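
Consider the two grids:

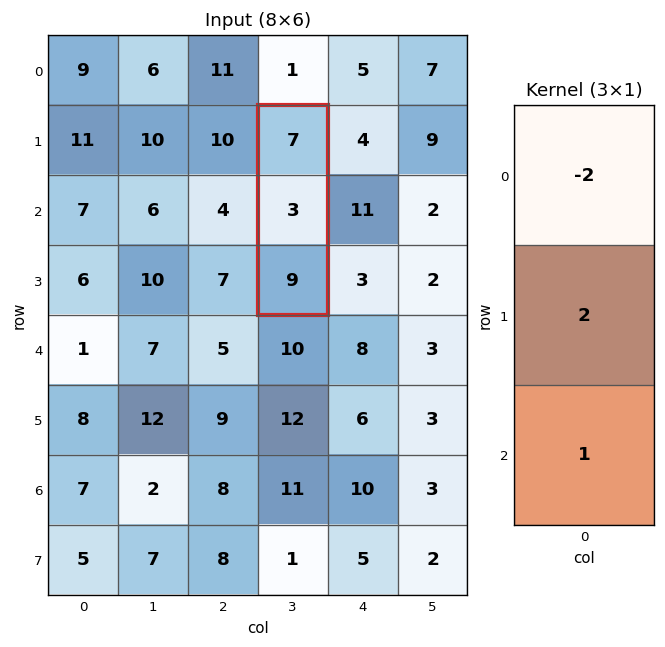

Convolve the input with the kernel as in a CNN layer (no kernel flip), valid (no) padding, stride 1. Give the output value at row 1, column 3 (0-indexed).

The receptive field on the input at this output position is [7 / 3 / 9]. Elementwise product with the kernel and sum: 7·-2 + 3·2 + 9·1.

1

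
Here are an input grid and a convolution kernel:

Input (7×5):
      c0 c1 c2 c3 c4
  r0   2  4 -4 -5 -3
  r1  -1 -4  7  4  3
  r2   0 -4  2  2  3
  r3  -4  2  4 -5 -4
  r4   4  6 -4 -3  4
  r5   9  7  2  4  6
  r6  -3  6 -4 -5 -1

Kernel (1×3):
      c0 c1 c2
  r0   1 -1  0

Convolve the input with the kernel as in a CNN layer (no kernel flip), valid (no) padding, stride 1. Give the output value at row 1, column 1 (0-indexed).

The receptive field on the input at this output position is [-4 7 4]. Elementwise product with the kernel and sum: -4·1 + 7·-1.

-11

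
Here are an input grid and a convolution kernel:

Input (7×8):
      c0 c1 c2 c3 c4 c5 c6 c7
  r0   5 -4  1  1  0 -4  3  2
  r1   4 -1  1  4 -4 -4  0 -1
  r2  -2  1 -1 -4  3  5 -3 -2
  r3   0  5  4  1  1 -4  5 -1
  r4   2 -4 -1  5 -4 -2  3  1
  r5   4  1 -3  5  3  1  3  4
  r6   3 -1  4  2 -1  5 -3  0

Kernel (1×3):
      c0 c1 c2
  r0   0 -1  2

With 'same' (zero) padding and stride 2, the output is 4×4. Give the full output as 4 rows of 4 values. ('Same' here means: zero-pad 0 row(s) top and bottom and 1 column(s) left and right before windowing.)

Output[0,0]: The receptive field on the zero-padded input at this output position is [0 5 -4]. Elementwise product with the kernel and sum: 5·-1 + -4·2.
Output[0,1]: The receptive field on the zero-padded input at this output position is [-4 1 1]. Elementwise product with the kernel and sum: 1·-1 + 1·2.

-13 1 -8 1
4 -7 7 -1
-10 11 0 -1
-5 0 11 3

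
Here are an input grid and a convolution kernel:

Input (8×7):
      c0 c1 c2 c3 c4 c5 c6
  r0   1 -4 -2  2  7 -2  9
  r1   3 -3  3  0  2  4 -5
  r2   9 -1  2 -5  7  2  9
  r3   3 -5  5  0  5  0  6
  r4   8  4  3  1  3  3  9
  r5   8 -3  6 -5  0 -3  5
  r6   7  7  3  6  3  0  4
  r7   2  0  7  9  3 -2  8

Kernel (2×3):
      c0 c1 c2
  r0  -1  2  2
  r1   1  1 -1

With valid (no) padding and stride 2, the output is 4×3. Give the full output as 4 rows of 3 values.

-16 21 18
-14 2 14
5 6 13
8 28 -2

Output[0,0]: The receptive field on the input at this output position is [1 -4 -2 / 3 -3 3]. Elementwise product with the kernel and sum: 1·-1 + -4·2 + -2·2 + 3·1 + -3·1 + 3·-1.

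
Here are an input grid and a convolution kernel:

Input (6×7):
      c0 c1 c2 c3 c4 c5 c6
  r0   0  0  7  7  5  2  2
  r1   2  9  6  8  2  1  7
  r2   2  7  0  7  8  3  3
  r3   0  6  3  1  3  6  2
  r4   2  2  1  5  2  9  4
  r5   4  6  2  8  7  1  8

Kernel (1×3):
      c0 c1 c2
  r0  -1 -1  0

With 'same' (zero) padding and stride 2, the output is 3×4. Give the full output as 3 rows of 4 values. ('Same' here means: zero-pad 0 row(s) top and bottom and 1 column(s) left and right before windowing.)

0 -7 -12 -4
-2 -7 -15 -6
-2 -3 -7 -13

Output[0,0]: The receptive field on the zero-padded input at this output position is [0 0 0]. Elementwise product with the kernel and sum: 0·-1 + 0·-1.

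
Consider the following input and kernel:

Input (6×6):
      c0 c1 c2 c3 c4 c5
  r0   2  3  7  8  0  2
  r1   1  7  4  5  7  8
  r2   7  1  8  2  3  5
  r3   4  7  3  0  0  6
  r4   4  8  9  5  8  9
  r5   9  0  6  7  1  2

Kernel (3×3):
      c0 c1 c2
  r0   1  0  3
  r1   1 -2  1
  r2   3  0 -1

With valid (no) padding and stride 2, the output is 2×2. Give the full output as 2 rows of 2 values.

Output[0,0]: The receptive field on the input at this output position is [2 3 7 / 1 7 4 / 7 1 8]. Elementwise product with the kernel and sum: 2·1 + 7·3 + 1·1 + 7·-2 + 4·1 + 7·3 + 8·-1.

27 29
27 39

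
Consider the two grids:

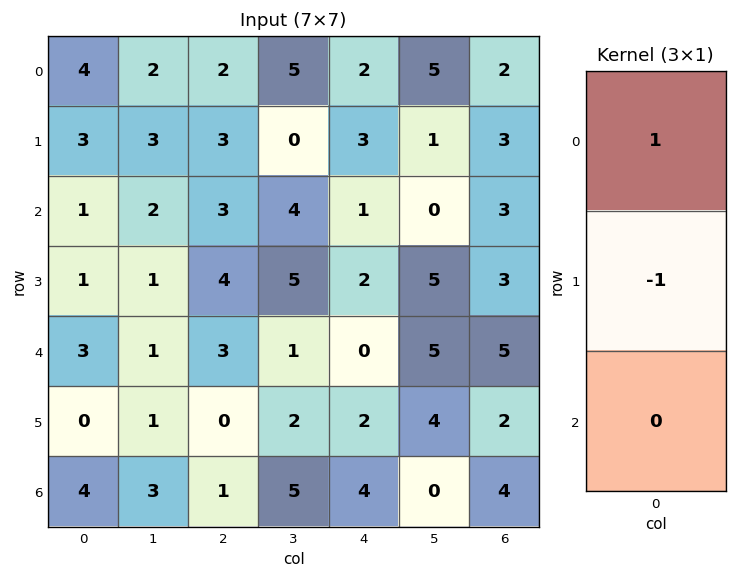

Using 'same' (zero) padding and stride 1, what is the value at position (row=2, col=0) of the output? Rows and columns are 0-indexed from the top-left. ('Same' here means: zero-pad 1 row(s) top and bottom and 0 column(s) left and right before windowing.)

2

The receptive field on the zero-padded input at this output position is [3 / 1 / 1]. Elementwise product with the kernel and sum: 3·1 + 1·-1.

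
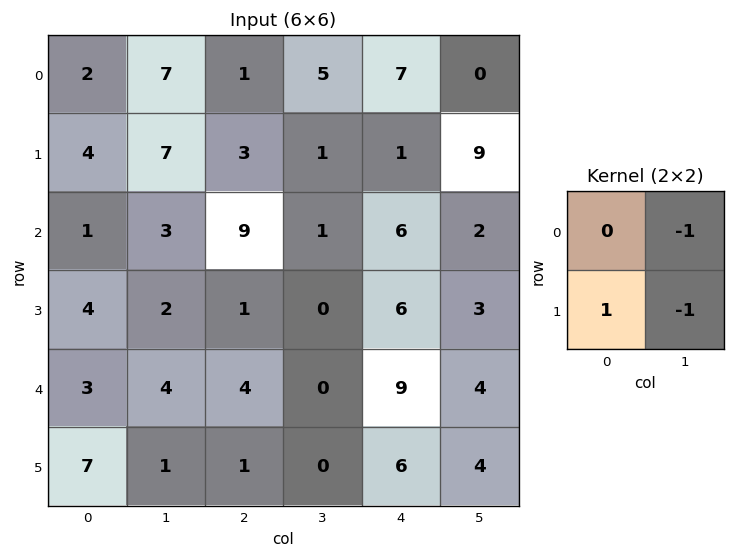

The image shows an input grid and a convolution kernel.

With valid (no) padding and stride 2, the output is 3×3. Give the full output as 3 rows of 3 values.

Output[0,0]: The receptive field on the input at this output position is [2 7 / 4 7]. Elementwise product with the kernel and sum: 7·-1 + 4·1 + 7·-1.

-10 -3 -8
-1 0 1
2 1 -2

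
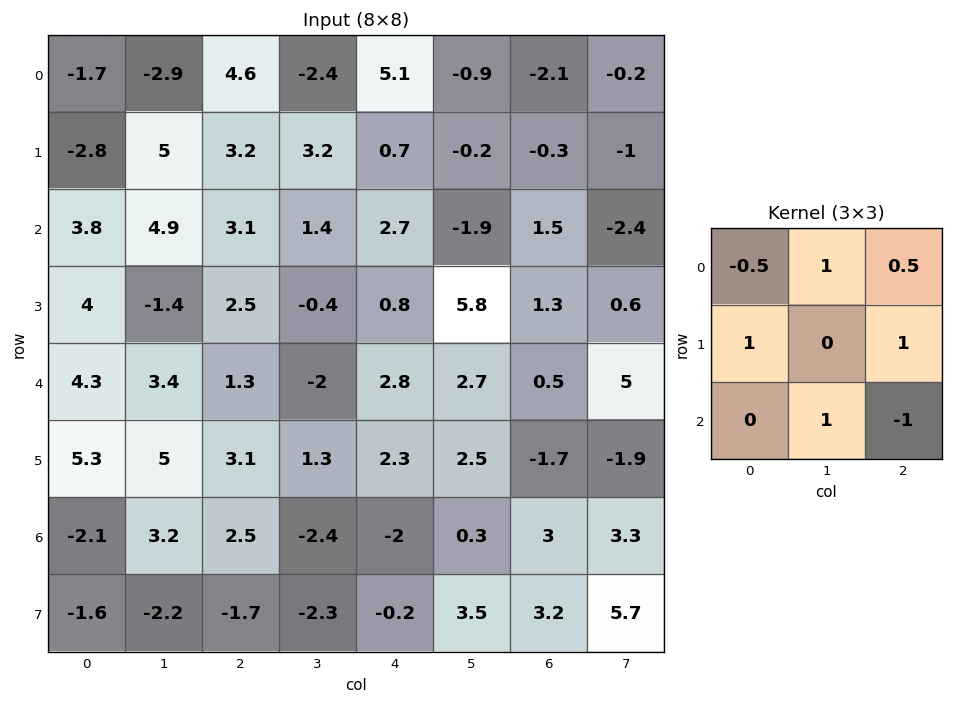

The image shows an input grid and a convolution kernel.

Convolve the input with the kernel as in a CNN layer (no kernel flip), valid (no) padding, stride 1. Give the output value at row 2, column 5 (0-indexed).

3.15

The receptive field on the input at this output position is [-1.9 1.5 -2.4 / 5.8 1.3 0.6 / 2.7 0.5 5]. Elementwise product with the kernel and sum: -1.9·-0.5 + 1.5·1 + -2.4·0.5 + 5.8·1 + 0.6·1 + 0.5·1 + 5·-1.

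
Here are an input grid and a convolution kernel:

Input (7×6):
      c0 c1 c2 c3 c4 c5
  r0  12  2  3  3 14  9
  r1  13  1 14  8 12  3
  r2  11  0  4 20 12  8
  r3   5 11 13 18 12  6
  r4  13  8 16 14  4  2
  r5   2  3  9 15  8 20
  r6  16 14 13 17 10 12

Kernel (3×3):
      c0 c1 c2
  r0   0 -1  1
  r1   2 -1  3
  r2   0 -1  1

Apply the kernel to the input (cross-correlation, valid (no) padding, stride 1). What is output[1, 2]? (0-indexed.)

22

The receptive field on the input at this output position is [14 8 12 / 4 20 12 / 13 18 12]. Elementwise product with the kernel and sum: 8·-1 + 12·1 + 4·2 + 20·-1 + 12·3 + 18·-1 + 12·1.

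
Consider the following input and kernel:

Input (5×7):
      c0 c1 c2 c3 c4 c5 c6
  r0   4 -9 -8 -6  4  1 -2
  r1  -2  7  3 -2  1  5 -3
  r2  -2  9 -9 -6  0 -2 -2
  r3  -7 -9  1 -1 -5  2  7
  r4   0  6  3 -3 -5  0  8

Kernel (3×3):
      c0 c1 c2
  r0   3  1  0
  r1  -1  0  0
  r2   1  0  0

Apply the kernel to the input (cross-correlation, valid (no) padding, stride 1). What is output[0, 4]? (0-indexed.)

12

The receptive field on the input at this output position is [4 1 -2 / 1 5 -3 / 0 -2 -2]. Elementwise product with the kernel and sum: 4·3 + 1·1 + 1·-1 + 0·1.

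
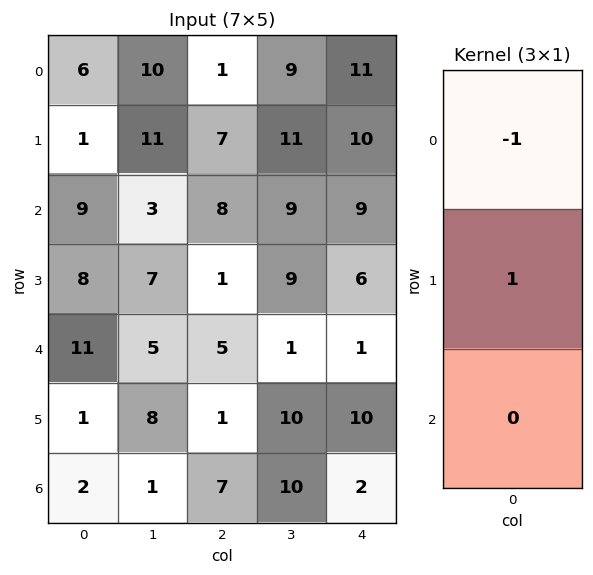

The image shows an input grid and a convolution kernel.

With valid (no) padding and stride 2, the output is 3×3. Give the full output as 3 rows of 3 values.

Output[0,0]: The receptive field on the input at this output position is [6 / 1 / 9]. Elementwise product with the kernel and sum: 6·-1 + 1·1.
Output[0,1]: The receptive field on the input at this output position is [1 / 7 / 8]. Elementwise product with the kernel and sum: 1·-1 + 7·1.

-5 6 -1
-1 -7 -3
-10 -4 9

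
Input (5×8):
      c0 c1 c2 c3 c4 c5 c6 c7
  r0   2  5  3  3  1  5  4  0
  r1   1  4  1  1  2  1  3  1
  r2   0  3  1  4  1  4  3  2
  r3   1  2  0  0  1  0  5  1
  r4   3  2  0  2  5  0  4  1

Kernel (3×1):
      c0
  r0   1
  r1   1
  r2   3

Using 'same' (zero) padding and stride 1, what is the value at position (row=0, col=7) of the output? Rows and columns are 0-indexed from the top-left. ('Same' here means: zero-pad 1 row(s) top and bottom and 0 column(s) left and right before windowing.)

The receptive field on the zero-padded input at this output position is [0 / 0 / 1]. Elementwise product with the kernel and sum: 0·1 + 0·1 + 1·3.

3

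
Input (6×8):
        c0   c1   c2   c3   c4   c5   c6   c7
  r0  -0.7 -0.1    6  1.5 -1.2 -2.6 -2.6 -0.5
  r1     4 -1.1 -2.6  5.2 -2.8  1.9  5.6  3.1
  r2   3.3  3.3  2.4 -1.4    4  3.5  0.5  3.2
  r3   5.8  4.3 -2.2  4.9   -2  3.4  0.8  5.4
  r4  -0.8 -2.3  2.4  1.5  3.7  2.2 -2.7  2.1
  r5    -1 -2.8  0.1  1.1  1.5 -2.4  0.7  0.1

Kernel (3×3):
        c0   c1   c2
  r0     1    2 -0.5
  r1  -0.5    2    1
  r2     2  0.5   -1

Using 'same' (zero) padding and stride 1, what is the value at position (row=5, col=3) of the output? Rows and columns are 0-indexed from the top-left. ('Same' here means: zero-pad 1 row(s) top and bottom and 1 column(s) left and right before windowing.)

7.2

The receptive field on the zero-padded input at this output position is [2.4 1.5 3.7 / 0.1 1.1 1.5 / 0 0 0]. Elementwise product with the kernel and sum: 2.4·1 + 1.5·2 + 3.7·-0.5 + 0.1·-0.5 + 1.1·2 + 1.5·1 + 0·2 + 0·0.5 + 0·-1.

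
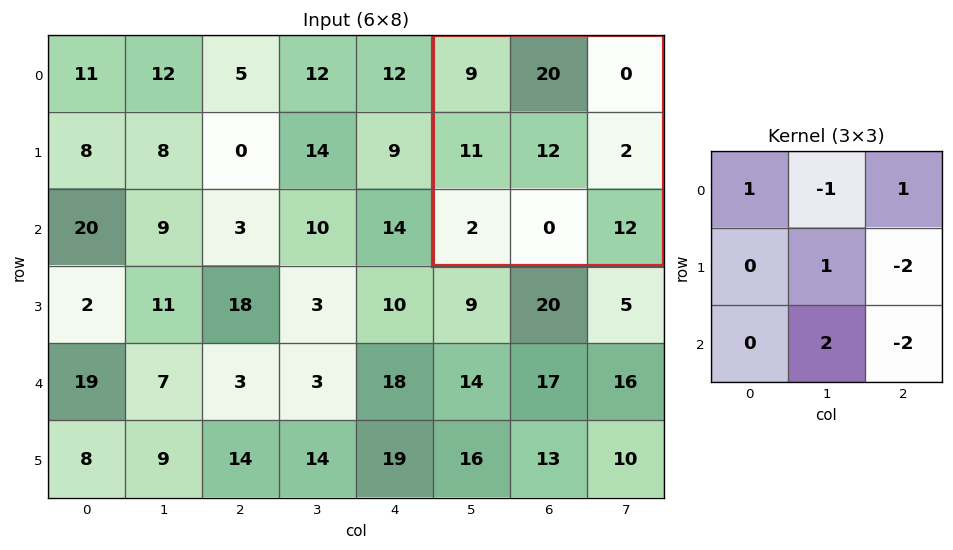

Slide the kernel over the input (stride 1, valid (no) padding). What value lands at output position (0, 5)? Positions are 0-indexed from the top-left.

The receptive field on the input at this output position is [9 20 0 / 11 12 2 / 2 0 12]. Elementwise product with the kernel and sum: 9·1 + 20·-1 + 0·1 + 12·1 + 2·-2 + 0·2 + 12·-2.

-27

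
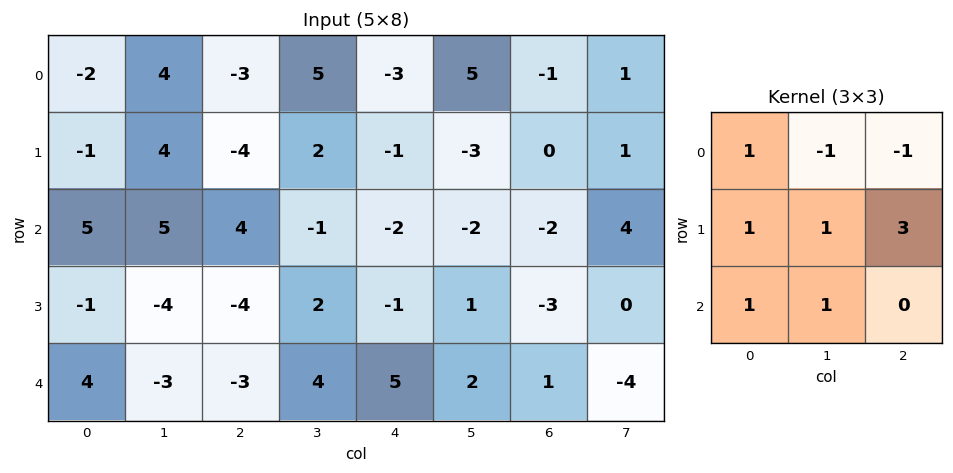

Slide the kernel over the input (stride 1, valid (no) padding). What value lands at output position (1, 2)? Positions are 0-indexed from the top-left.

The receptive field on the input at this output position is [-4 2 -1 / 4 -1 -2 / -4 2 -1]. Elementwise product with the kernel and sum: -4·1 + 2·-1 + -1·-1 + 4·1 + -1·1 + -2·3 + -4·1 + 2·1.

-10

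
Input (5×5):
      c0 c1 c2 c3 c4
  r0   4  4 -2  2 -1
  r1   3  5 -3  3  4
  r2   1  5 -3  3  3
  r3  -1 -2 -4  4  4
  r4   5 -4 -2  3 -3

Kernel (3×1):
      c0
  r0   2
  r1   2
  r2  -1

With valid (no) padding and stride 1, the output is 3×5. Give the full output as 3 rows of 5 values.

Output[0,0]: The receptive field on the input at this output position is [4 / 3 / 1]. Elementwise product with the kernel and sum: 4·2 + 3·2 + 1·-1.
Output[0,1]: The receptive field on the input at this output position is [4 / 5 / 5]. Elementwise product with the kernel and sum: 4·2 + 5·2 + 5·-1.

13 13 -7 7 3
9 22 -8 8 10
-5 10 -12 11 17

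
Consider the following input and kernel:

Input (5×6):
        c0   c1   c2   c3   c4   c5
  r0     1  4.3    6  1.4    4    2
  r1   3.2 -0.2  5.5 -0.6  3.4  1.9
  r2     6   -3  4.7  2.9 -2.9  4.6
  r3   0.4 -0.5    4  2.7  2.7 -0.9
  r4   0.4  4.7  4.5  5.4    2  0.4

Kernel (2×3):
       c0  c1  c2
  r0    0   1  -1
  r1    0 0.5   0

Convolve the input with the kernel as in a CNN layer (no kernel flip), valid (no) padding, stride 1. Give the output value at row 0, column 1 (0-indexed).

7.35

The receptive field on the input at this output position is [4.3 6 1.4 / -0.2 5.5 -0.6]. Elementwise product with the kernel and sum: 6·1 + 1.4·-1 + 5.5·0.5.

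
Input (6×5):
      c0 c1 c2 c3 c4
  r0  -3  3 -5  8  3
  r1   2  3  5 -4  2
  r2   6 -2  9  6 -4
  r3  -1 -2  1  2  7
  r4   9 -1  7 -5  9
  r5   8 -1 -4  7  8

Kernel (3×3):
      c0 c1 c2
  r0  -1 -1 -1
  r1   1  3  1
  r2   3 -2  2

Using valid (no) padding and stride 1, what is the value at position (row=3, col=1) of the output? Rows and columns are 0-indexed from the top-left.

33

The receptive field on the input at this output position is [-2 1 2 / -1 7 -5 / -1 -4 7]. Elementwise product with the kernel and sum: -2·-1 + 1·-1 + 2·-1 + -1·1 + 7·3 + -5·1 + -1·3 + -4·-2 + 7·2.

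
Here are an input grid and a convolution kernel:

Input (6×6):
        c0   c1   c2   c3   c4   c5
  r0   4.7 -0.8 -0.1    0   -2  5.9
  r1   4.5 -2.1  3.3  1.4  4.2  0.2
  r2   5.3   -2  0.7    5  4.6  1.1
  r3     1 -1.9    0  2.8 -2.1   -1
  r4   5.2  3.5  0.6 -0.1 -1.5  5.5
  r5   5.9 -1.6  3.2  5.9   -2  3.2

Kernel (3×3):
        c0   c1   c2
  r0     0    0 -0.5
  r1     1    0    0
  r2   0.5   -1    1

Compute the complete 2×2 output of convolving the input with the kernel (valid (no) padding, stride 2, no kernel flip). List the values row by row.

9.9 4.25
0.35 -3.4

Output[0,0]: The receptive field on the input at this output position is [4.7 -0.8 -0.1 / 4.5 -2.1 3.3 / 5.3 -2 0.7]. Elementwise product with the kernel and sum: -0.1·-0.5 + 4.5·1 + 5.3·0.5 + -2·-1 + 0.7·1.
Output[0,1]: The receptive field on the input at this output position is [-0.1 0 -2 / 3.3 1.4 4.2 / 0.7 5 4.6]. Elementwise product with the kernel and sum: -2·-0.5 + 3.3·1 + 0.7·0.5 + 5·-1 + 4.6·1.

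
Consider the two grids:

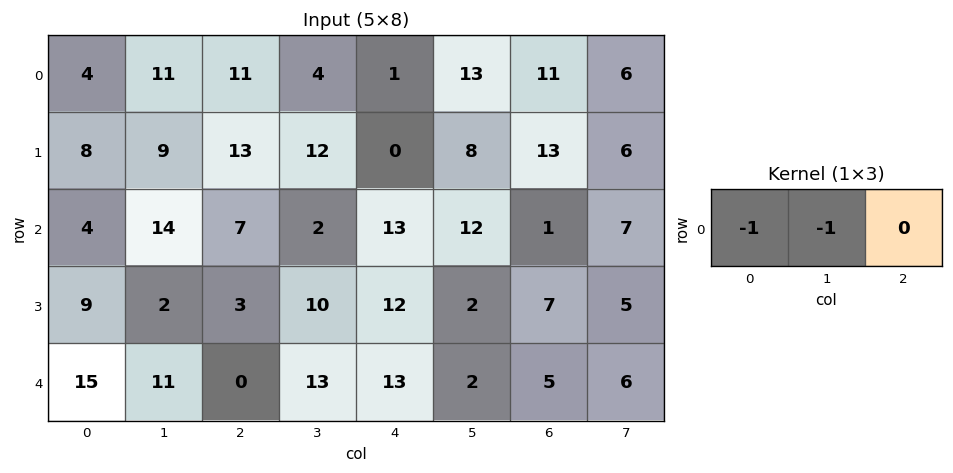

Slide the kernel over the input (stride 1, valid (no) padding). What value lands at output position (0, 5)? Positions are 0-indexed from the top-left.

The receptive field on the input at this output position is [13 11 6]. Elementwise product with the kernel and sum: 13·-1 + 11·-1.

-24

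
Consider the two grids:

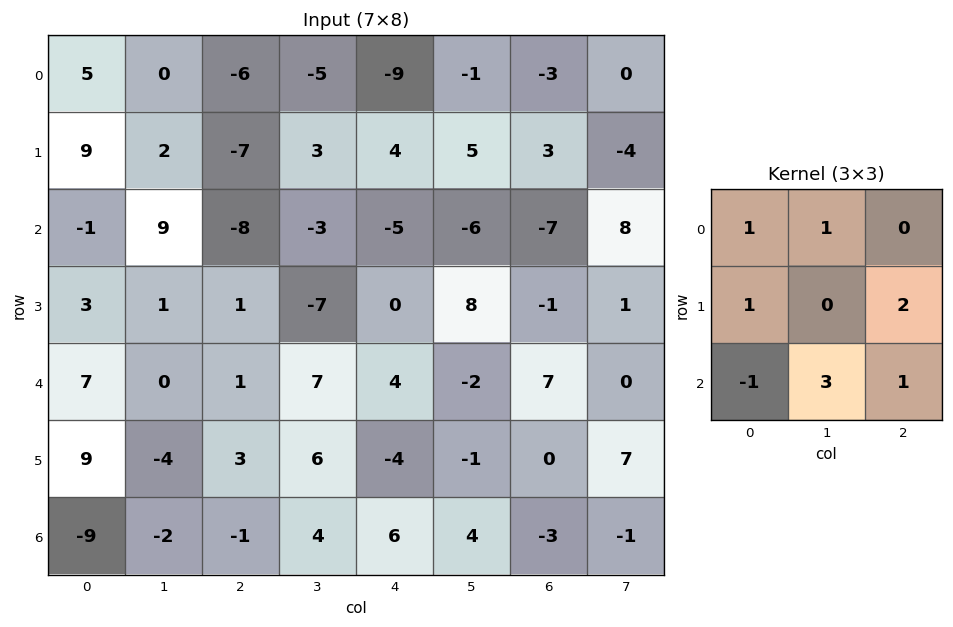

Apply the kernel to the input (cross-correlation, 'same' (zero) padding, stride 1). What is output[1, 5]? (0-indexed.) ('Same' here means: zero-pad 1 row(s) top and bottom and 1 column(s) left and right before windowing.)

-20

The receptive field on the zero-padded input at this output position is [-9 -1 -3 / 4 5 3 / -5 -6 -7]. Elementwise product with the kernel and sum: -9·1 + -1·1 + 4·1 + 3·2 + -5·-1 + -6·3 + -7·1.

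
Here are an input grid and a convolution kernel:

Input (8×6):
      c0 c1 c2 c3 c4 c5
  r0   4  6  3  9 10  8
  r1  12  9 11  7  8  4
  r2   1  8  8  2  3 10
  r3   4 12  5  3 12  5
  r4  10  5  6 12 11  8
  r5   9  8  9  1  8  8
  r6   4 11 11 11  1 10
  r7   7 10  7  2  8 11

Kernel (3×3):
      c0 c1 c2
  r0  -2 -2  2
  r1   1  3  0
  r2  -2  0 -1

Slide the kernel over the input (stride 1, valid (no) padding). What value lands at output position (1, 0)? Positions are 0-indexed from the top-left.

-8

The receptive field on the input at this output position is [12 9 11 / 1 8 8 / 4 12 5]. Elementwise product with the kernel and sum: 12·-2 + 9·-2 + 11·2 + 1·1 + 8·3 + 4·-2 + 5·-1.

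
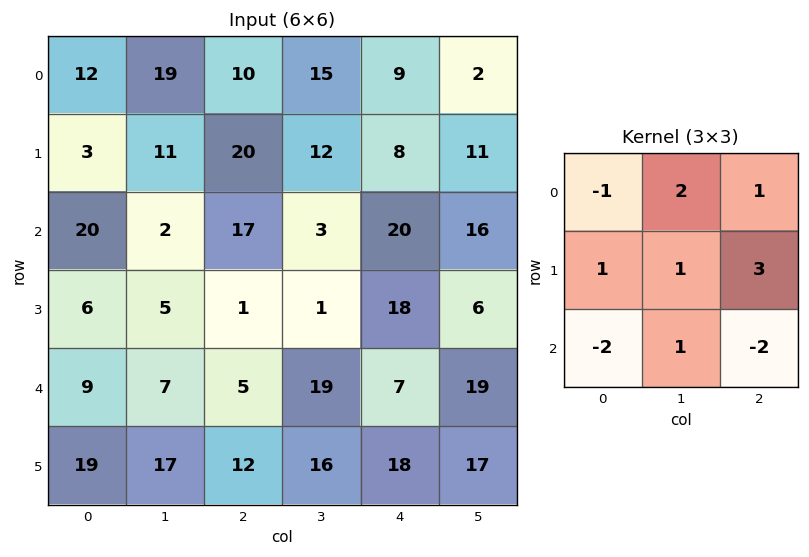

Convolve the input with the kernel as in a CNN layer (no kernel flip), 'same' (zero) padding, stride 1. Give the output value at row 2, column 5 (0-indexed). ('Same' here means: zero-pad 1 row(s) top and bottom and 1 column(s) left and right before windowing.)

20

The receptive field on the zero-padded input at this output position is [8 11 0 / 20 16 0 / 18 6 0]. Elementwise product with the kernel and sum: 8·-1 + 11·2 + 0·1 + 20·1 + 16·1 + 0·3 + 18·-2 + 6·1 + 0·-2.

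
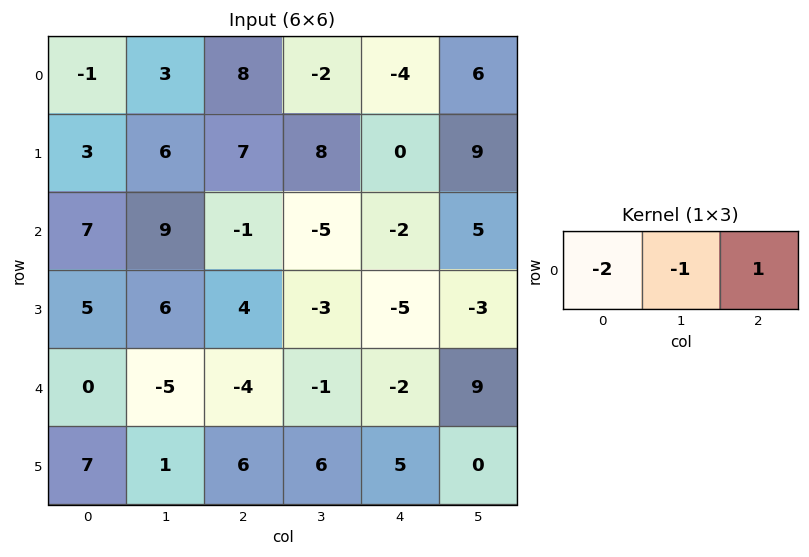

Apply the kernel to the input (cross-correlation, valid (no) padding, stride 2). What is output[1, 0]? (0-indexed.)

The receptive field on the input at this output position is [7 9 -1]. Elementwise product with the kernel and sum: 7·-2 + 9·-1 + -1·1.

-24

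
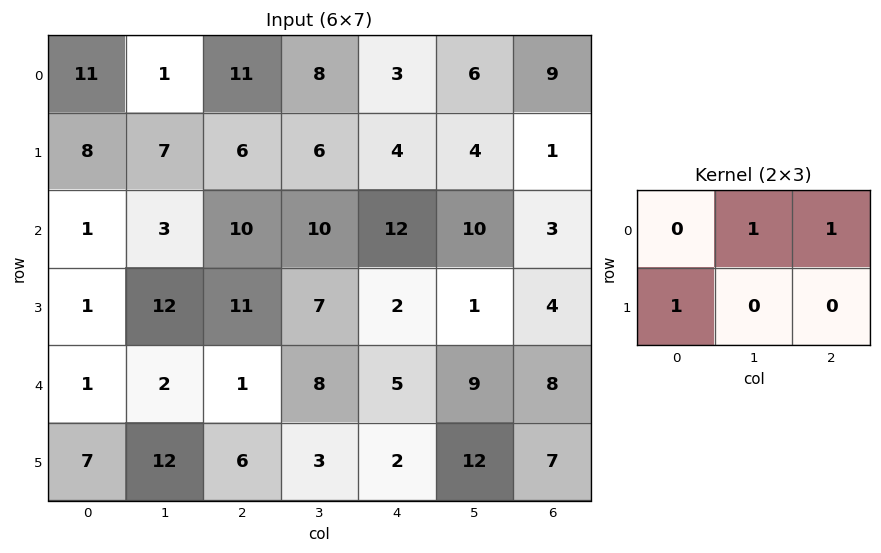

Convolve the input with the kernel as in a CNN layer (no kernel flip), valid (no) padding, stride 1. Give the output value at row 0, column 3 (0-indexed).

The receptive field on the input at this output position is [8 3 6 / 6 4 4]. Elementwise product with the kernel and sum: 3·1 + 6·1 + 6·1.

15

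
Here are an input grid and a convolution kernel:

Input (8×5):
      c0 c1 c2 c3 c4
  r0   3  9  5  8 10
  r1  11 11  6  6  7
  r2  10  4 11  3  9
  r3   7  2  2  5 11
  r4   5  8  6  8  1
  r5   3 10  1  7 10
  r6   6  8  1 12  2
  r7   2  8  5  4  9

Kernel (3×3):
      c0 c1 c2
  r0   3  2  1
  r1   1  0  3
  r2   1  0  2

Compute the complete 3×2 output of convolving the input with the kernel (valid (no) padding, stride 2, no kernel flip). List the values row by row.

Output[0,0]: The receptive field on the input at this output position is [3 9 5 / 11 11 6 / 10 4 11]. Elementwise product with the kernel and sum: 3·3 + 9·2 + 5·1 + 11·1 + 6·3 + 10·1 + 11·2.

93 97
79 91
51 71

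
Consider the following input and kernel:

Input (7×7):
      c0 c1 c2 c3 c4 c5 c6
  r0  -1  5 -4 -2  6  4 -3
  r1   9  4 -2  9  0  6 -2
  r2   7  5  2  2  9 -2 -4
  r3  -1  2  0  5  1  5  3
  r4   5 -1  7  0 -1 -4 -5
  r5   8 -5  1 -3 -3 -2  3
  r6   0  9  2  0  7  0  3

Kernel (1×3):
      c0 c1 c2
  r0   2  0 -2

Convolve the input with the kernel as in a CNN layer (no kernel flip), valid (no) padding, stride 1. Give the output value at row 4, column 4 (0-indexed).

The receptive field on the input at this output position is [-1 -4 -5]. Elementwise product with the kernel and sum: -1·2 + -5·-2.

8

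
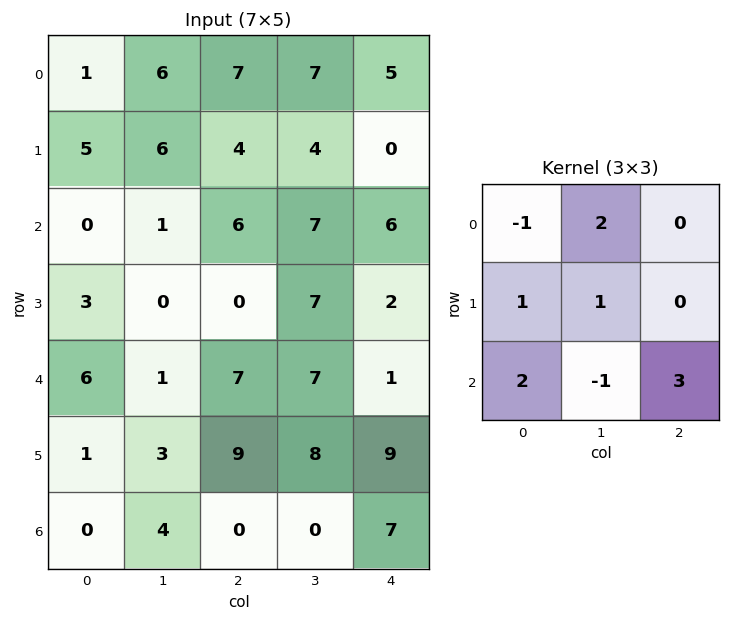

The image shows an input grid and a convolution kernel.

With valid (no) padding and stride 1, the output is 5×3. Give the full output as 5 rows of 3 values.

Output[0,0]: The receptive field on the input at this output position is [1 6 7 / 5 6 4 / 0 1 6]. Elementwise product with the kernel and sum: 1·-1 + 6·2 + 5·1 + 6·1 + 0·2 + 1·-1 + 6·3.

39 35 38
14 30 16
37 27 25
30 29 65
-4 33 45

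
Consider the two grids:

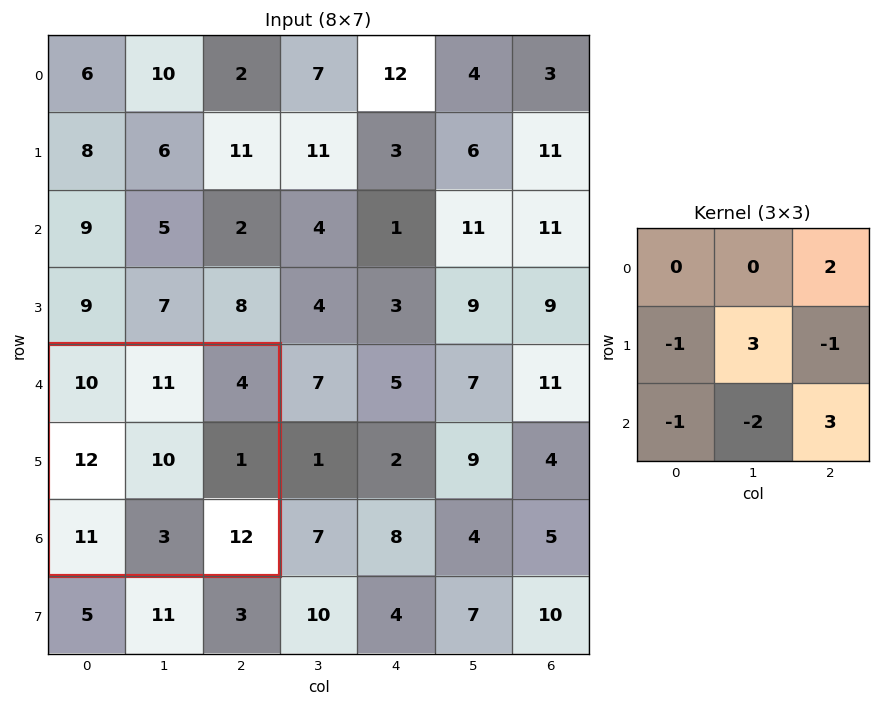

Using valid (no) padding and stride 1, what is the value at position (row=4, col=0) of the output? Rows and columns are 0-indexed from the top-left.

44

The receptive field on the input at this output position is [10 11 4 / 12 10 1 / 11 3 12]. Elementwise product with the kernel and sum: 4·2 + 12·-1 + 10·3 + 1·-1 + 11·-1 + 3·-2 + 12·3.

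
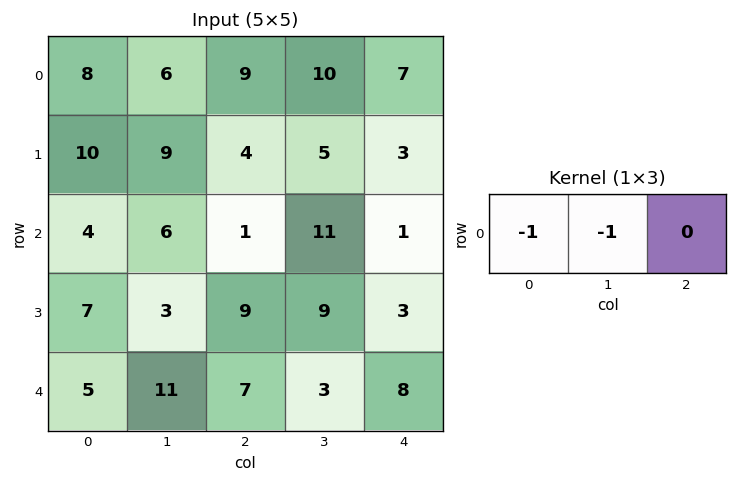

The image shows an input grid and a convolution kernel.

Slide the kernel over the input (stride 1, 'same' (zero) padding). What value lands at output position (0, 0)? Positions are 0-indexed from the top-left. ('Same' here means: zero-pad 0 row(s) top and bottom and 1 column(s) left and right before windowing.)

The receptive field on the zero-padded input at this output position is [0 8 6]. Elementwise product with the kernel and sum: 0·-1 + 8·-1.

-8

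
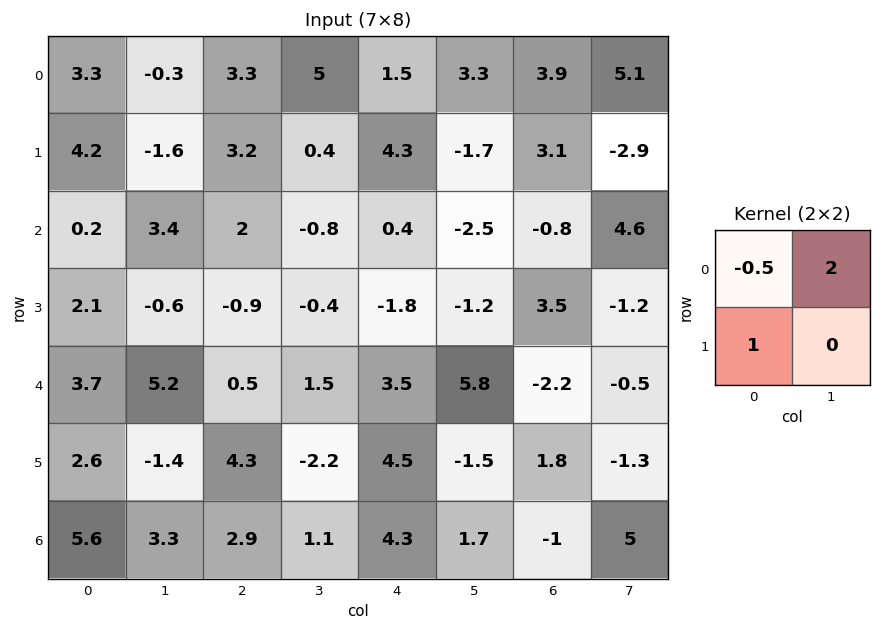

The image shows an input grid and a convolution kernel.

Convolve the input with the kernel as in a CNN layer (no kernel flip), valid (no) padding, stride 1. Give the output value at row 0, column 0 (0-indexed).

1.95

The receptive field on the input at this output position is [3.3 -0.3 / 4.2 -1.6]. Elementwise product with the kernel and sum: 3.3·-0.5 + -0.3·2 + 4.2·1.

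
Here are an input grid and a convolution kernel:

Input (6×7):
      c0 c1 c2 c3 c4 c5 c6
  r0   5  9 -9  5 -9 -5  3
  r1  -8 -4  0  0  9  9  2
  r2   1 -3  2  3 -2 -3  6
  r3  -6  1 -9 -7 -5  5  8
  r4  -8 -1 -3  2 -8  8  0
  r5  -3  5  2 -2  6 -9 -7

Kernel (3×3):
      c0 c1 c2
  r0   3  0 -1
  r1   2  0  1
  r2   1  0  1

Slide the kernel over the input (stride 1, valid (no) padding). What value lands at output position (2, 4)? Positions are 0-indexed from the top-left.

The receptive field on the input at this output position is [-2 -3 6 / -5 5 8 / -8 8 0]. Elementwise product with the kernel and sum: -2·3 + 6·-1 + -5·2 + 8·1 + -8·1 + 0·1.

-22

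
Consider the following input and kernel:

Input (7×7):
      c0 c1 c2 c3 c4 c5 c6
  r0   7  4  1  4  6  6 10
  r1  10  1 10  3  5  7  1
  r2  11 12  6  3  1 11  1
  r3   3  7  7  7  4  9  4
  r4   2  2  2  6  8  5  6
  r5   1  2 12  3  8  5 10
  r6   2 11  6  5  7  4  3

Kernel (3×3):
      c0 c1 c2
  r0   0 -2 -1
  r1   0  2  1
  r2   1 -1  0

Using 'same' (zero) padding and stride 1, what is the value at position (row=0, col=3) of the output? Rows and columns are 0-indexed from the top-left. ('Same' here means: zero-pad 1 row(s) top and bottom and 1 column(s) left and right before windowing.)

The receptive field on the zero-padded input at this output position is [0 0 0 / 1 4 6 / 10 3 5]. Elementwise product with the kernel and sum: 0·-2 + 0·-1 + 4·2 + 6·1 + 10·1 + 3·-1.

21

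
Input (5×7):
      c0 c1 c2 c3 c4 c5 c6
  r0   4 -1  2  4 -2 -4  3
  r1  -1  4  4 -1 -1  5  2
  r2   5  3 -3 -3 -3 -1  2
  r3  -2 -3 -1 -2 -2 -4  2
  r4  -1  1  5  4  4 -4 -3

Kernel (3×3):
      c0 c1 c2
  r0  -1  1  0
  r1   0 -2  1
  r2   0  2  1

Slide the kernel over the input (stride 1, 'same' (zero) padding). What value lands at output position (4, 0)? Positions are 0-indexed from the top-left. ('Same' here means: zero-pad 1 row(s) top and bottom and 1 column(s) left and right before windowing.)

1

The receptive field on the zero-padded input at this output position is [0 -2 -3 / 0 -1 1 / 0 0 0]. Elementwise product with the kernel and sum: 0·-1 + -2·1 + -1·-2 + 1·1 + 0·2 + 0·1.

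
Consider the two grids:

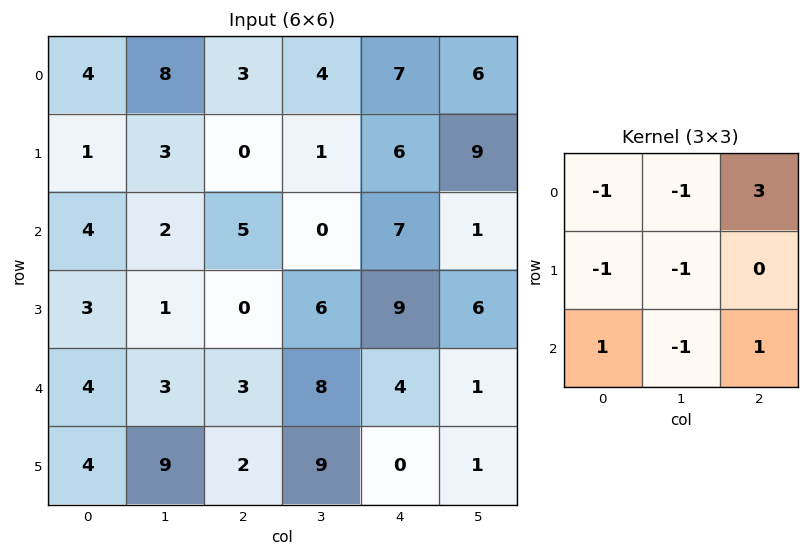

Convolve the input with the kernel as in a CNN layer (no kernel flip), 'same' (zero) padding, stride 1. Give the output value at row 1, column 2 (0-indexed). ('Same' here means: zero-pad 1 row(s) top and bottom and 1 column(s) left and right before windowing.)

-5

The receptive field on the zero-padded input at this output position is [8 3 4 / 3 0 1 / 2 5 0]. Elementwise product with the kernel and sum: 8·-1 + 3·-1 + 4·3 + 3·-1 + 0·-1 + 2·1 + 5·-1 + 0·1.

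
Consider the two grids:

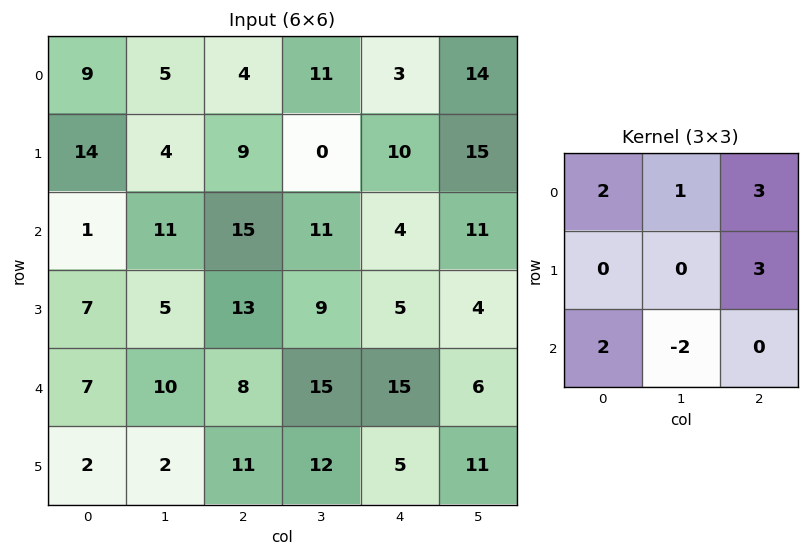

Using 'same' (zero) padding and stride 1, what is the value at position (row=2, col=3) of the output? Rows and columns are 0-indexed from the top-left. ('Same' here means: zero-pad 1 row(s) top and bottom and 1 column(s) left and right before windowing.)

The receptive field on the zero-padded input at this output position is [9 0 10 / 15 11 4 / 13 9 5]. Elementwise product with the kernel and sum: 9·2 + 0·1 + 10·3 + 4·3 + 13·2 + 9·-2.

68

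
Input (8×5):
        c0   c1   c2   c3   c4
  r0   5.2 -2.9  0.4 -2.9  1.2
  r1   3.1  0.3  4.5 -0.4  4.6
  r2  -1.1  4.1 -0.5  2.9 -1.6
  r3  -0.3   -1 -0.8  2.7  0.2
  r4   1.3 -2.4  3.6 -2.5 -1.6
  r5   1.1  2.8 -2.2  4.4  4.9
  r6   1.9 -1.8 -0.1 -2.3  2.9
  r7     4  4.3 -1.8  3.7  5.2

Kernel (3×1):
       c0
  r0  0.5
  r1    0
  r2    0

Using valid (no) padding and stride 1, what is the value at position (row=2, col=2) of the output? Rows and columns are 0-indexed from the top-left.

The receptive field on the input at this output position is [-0.5 / -0.8 / 3.6]. Elementwise product with the kernel and sum: -0.5·0.5.

-0.25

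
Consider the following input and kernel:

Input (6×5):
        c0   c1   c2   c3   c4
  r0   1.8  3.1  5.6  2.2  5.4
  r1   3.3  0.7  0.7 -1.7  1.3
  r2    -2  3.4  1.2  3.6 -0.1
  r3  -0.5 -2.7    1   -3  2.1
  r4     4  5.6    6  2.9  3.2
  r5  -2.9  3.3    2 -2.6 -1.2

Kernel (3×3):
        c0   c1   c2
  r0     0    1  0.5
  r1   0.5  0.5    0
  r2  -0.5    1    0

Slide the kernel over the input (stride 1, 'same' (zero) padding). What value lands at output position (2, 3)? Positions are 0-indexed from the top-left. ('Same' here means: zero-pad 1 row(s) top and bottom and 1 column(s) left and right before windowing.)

-2.15

The receptive field on the zero-padded input at this output position is [0.7 -1.7 1.3 / 1.2 3.6 -0.1 / 1 -3 2.1]. Elementwise product with the kernel and sum: -1.7·1 + 1.3·0.5 + 1.2·0.5 + 3.6·0.5 + 1·-0.5 + -3·1.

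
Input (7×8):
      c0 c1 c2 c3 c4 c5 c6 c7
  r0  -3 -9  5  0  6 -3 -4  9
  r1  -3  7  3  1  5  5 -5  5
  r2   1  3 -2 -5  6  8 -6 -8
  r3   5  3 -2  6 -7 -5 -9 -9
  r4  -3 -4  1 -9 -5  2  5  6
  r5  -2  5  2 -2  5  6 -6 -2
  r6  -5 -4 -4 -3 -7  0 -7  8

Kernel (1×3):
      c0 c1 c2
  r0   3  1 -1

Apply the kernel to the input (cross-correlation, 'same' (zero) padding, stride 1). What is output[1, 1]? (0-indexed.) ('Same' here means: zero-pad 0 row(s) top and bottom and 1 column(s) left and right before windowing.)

-5

The receptive field on the zero-padded input at this output position is [-3 7 3]. Elementwise product with the kernel and sum: -3·3 + 7·1 + 3·-1.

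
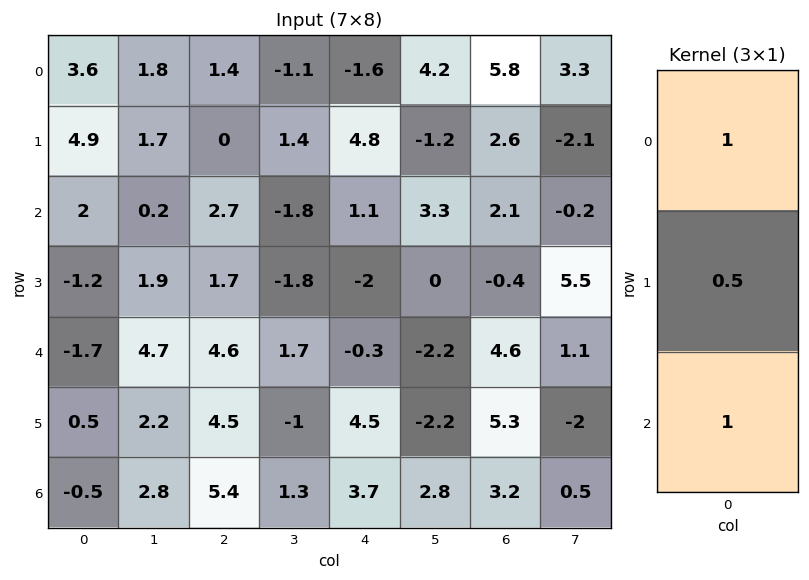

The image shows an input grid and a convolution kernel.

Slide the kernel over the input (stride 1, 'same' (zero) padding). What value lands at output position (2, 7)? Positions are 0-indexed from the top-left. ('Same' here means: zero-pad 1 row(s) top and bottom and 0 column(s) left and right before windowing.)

3.3

The receptive field on the zero-padded input at this output position is [-2.1 / -0.2 / 5.5]. Elementwise product with the kernel and sum: -2.1·1 + -0.2·0.5 + 5.5·1.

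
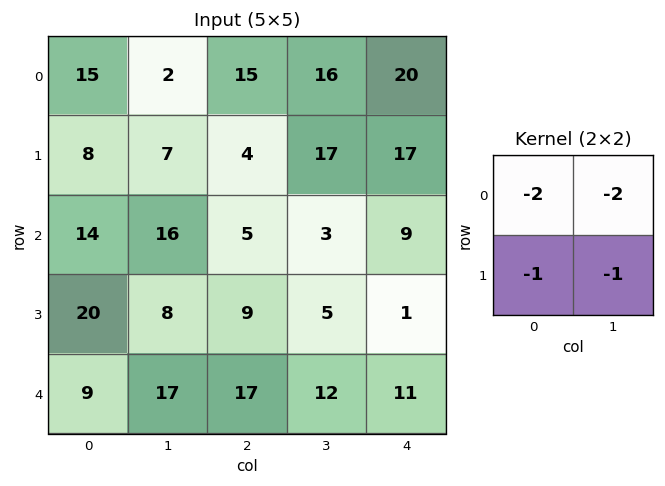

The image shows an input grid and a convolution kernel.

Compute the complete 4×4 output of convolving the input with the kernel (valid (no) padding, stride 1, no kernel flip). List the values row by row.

Output[0,0]: The receptive field on the input at this output position is [15 2 / 8 7]. Elementwise product with the kernel and sum: 15·-2 + 2·-2 + 8·-1 + 7·-1.
Output[0,1]: The receptive field on the input at this output position is [2 15 / 7 4]. Elementwise product with the kernel and sum: 2·-2 + 15·-2 + 7·-1 + 4·-1.

-49 -45 -83 -106
-60 -43 -50 -80
-88 -59 -30 -30
-82 -68 -57 -35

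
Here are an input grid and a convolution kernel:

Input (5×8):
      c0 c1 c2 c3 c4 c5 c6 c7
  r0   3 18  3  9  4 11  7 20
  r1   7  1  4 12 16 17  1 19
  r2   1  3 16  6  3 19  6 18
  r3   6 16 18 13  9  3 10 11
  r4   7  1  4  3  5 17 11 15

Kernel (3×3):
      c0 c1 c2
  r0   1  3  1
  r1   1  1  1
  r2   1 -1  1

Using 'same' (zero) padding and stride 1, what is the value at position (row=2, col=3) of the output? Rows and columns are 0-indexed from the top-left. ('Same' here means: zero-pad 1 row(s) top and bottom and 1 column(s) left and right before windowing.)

95

The receptive field on the zero-padded input at this output position is [4 12 16 / 16 6 3 / 18 13 9]. Elementwise product with the kernel and sum: 4·1 + 12·3 + 16·1 + 16·1 + 6·1 + 3·1 + 18·1 + 13·-1 + 9·1.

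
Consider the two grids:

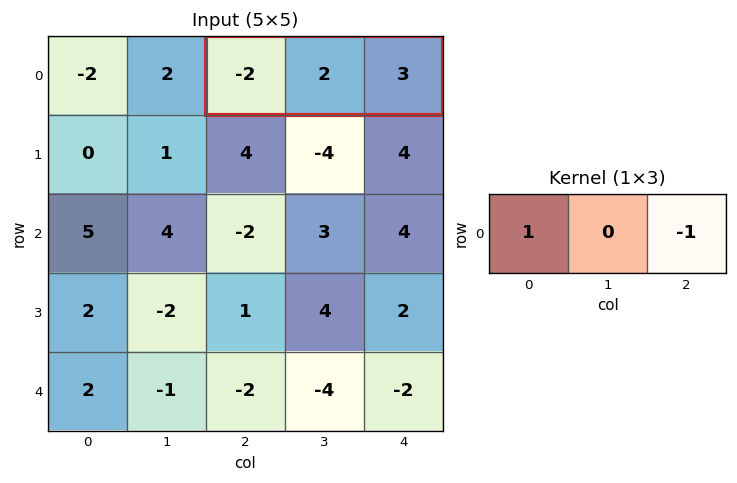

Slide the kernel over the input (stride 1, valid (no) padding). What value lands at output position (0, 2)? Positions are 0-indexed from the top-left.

-5

The receptive field on the input at this output position is [-2 2 3]. Elementwise product with the kernel and sum: -2·1 + 3·-1.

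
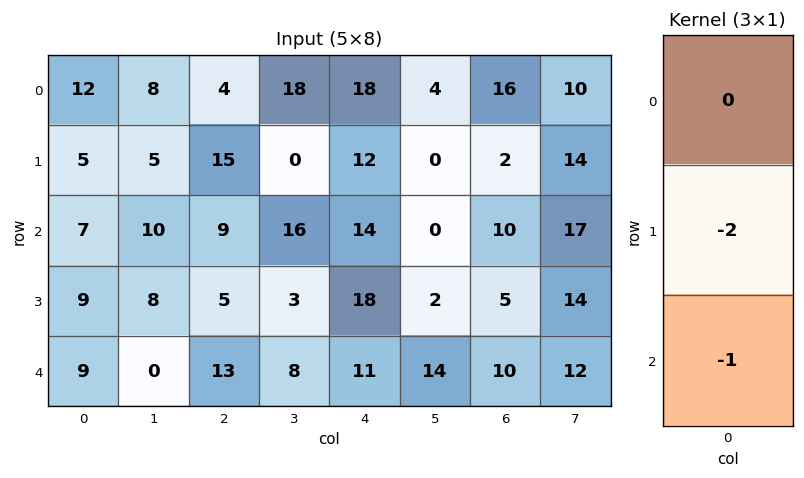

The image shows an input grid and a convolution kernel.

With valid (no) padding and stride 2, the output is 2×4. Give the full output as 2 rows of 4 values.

-17 -39 -38 -14
-27 -23 -47 -20

Output[0,0]: The receptive field on the input at this output position is [12 / 5 / 7]. Elementwise product with the kernel and sum: 5·-2 + 7·-1.
Output[0,1]: The receptive field on the input at this output position is [4 / 15 / 9]. Elementwise product with the kernel and sum: 15·-2 + 9·-1.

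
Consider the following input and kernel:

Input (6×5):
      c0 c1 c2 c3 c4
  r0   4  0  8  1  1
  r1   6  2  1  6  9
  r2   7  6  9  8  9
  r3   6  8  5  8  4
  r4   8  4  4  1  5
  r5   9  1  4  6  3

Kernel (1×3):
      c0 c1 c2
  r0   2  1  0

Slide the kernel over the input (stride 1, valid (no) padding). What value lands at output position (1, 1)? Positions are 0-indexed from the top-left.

5

The receptive field on the input at this output position is [2 1 6]. Elementwise product with the kernel and sum: 2·2 + 1·1.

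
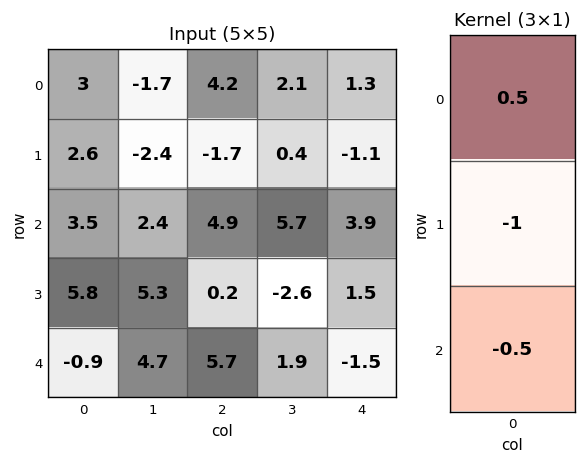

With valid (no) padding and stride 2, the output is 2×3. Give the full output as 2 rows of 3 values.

-2.85 1.35 -0.2
-3.6 -0.6 1.2

Output[0,0]: The receptive field on the input at this output position is [3 / 2.6 / 3.5]. Elementwise product with the kernel and sum: 3·0.5 + 2.6·-1 + 3.5·-0.5.
Output[0,1]: The receptive field on the input at this output position is [4.2 / -1.7 / 4.9]. Elementwise product with the kernel and sum: 4.2·0.5 + -1.7·-1 + 4.9·-0.5.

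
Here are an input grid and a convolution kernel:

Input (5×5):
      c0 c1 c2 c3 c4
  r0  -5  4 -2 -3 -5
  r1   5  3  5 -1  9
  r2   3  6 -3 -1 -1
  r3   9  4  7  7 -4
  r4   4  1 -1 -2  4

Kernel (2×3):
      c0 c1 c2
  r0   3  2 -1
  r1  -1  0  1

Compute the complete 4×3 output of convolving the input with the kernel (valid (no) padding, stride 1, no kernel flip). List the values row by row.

-5 7 -3
10 13 6
22 16 -21
23 16 44

Output[0,0]: The receptive field on the input at this output position is [-5 4 -2 / 5 3 5]. Elementwise product with the kernel and sum: -5·3 + 4·2 + -2·-1 + 5·-1 + 5·1.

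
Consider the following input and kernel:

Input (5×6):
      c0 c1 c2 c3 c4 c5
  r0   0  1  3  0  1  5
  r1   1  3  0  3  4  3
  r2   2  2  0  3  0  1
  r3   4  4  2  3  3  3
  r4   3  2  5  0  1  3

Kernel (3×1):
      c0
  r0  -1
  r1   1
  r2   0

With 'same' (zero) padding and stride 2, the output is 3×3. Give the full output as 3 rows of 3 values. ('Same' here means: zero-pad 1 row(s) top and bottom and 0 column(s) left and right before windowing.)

Output[0,0]: The receptive field on the zero-padded input at this output position is [0 / 0 / 1]. Elementwise product with the kernel and sum: 0·-1 + 0·1.

0 3 1
1 0 -4
-1 3 -2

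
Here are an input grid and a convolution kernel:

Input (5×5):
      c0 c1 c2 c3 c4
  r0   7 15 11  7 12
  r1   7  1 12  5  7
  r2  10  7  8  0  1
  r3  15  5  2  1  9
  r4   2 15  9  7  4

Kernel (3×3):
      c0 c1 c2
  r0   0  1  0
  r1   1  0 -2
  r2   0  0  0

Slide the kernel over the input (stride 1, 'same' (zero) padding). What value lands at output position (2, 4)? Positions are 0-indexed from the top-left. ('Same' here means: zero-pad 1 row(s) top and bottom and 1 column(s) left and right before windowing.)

7

The receptive field on the zero-padded input at this output position is [5 7 0 / 0 1 0 / 1 9 0]. Elementwise product with the kernel and sum: 7·1 + 0·1 + 0·-2.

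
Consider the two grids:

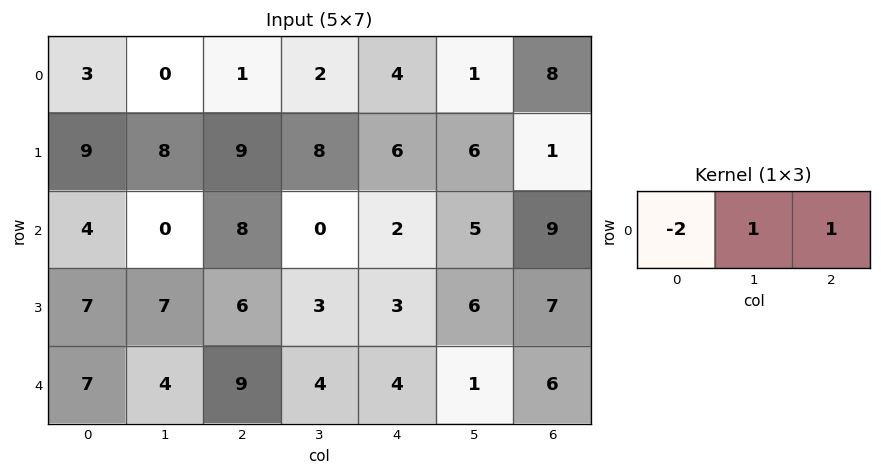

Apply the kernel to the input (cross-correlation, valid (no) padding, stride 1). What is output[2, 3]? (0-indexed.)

7

The receptive field on the input at this output position is [0 2 5]. Elementwise product with the kernel and sum: 0·-2 + 2·1 + 5·1.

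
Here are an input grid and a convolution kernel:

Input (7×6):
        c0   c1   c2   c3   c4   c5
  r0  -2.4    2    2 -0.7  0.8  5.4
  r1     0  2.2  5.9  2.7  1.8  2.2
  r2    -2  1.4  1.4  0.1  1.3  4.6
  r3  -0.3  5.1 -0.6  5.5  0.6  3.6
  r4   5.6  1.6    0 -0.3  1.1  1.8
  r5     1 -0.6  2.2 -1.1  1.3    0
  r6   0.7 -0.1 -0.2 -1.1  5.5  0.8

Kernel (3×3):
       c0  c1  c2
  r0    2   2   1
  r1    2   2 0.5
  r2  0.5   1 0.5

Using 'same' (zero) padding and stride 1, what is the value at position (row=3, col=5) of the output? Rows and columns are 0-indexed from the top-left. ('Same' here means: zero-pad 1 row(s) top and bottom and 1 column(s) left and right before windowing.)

The receptive field on the zero-padded input at this output position is [1.3 4.6 0 / 0.6 3.6 0 / 1.1 1.8 0]. Elementwise product with the kernel and sum: 1.3·2 + 4.6·2 + 0·1 + 0.6·2 + 3.6·2 + 0·0.5 + 1.1·0.5 + 1.8·1 + 0·0.5.

22.55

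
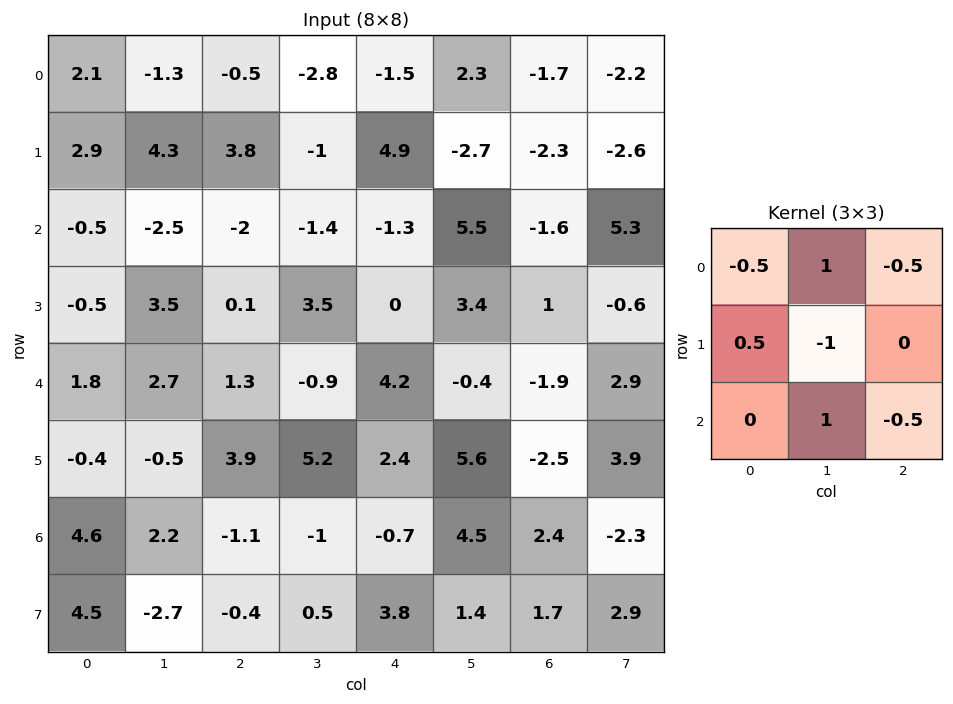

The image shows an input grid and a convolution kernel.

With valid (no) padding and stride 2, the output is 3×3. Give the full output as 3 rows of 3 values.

Output[0,0]: The receptive field on the input at this output position is [2.1 -1.3 -0.5 / 2.9 4.3 3.8 / -0.5 -2.5 -2]. Elementwise product with the kernel and sum: 2.1·-0.5 + -1.3·1 + -0.5·-0.5 + 2.9·0.5 + 4.3·-1 + -2.5·1 + -2·-0.5.

-6.45 0.35 15.35
-2.95 -6.2 4.1
4.2 -7.55 -2.65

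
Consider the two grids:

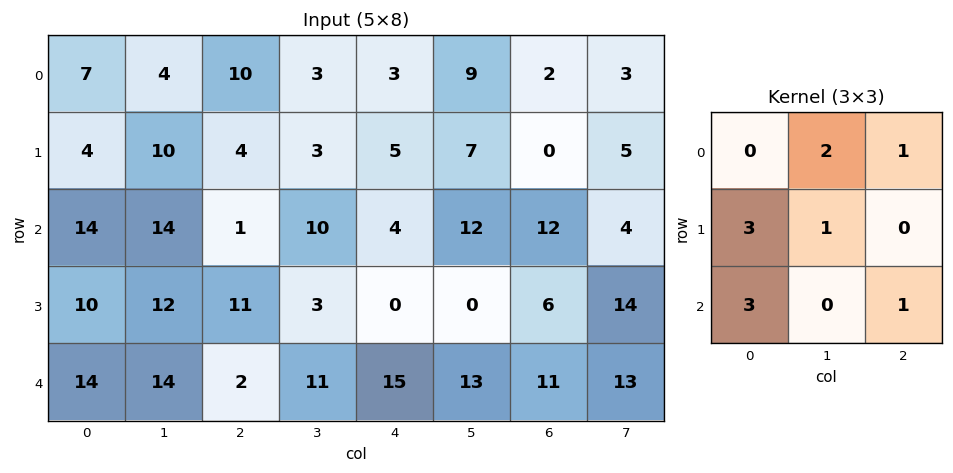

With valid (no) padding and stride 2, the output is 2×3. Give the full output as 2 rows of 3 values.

83 31 66
115 81 92

Output[0,0]: The receptive field on the input at this output position is [7 4 10 / 4 10 4 / 14 14 1]. Elementwise product with the kernel and sum: 4·2 + 10·1 + 4·3 + 10·1 + 14·3 + 1·1.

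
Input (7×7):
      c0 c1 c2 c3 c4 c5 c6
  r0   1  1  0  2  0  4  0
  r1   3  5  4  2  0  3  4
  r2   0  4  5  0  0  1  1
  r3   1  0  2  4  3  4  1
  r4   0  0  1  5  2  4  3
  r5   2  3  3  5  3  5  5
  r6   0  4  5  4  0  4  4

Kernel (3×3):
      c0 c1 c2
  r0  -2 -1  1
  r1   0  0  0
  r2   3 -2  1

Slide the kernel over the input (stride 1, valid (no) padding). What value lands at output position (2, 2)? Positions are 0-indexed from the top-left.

The receptive field on the input at this output position is [5 0 0 / 2 4 3 / 1 5 2]. Elementwise product with the kernel and sum: 5·-2 + 0·-1 + 0·1 + 1·3 + 5·-2 + 2·1.

-15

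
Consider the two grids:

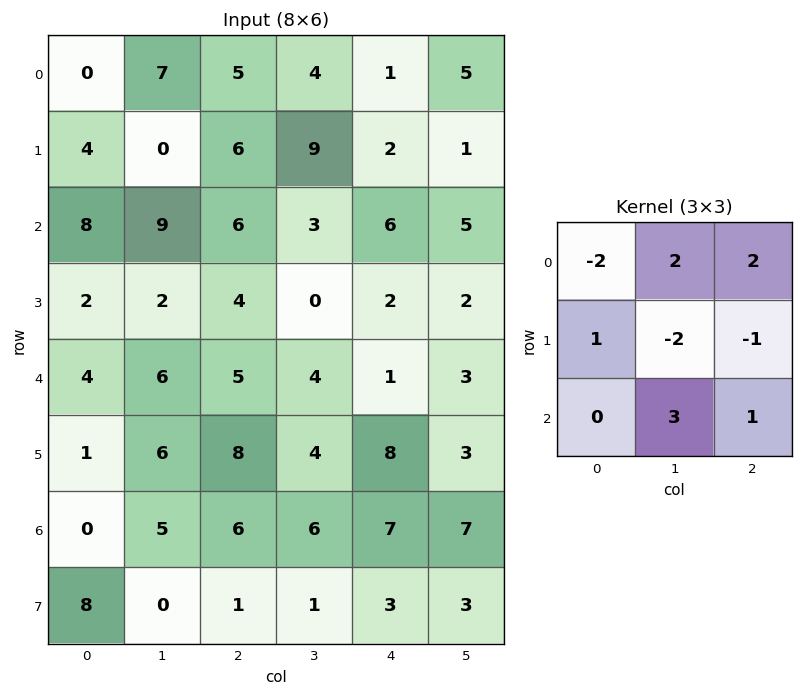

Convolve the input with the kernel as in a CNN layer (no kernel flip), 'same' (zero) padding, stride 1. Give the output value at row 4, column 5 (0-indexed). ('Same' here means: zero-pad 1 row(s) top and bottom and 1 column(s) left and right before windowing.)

4

The receptive field on the zero-padded input at this output position is [2 2 0 / 1 3 0 / 8 3 0]. Elementwise product with the kernel and sum: 2·-2 + 2·2 + 0·2 + 1·1 + 3·-2 + 0·-1 + 3·3 + 0·1.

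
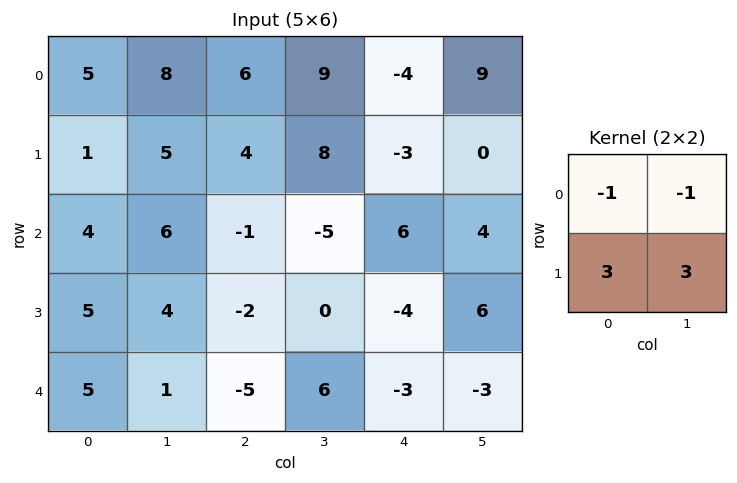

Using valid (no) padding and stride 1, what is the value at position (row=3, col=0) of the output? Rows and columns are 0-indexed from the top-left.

9

The receptive field on the input at this output position is [5 4 / 5 1]. Elementwise product with the kernel and sum: 5·-1 + 4·-1 + 5·3 + 1·3.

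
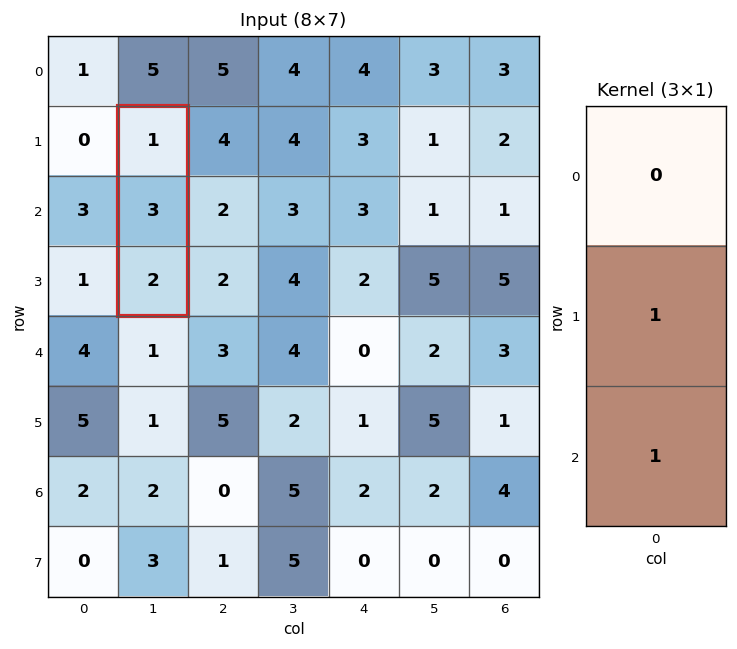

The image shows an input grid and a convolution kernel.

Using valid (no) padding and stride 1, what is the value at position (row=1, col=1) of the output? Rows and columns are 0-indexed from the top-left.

5

The receptive field on the input at this output position is [1 / 3 / 2]. Elementwise product with the kernel and sum: 3·1 + 2·1.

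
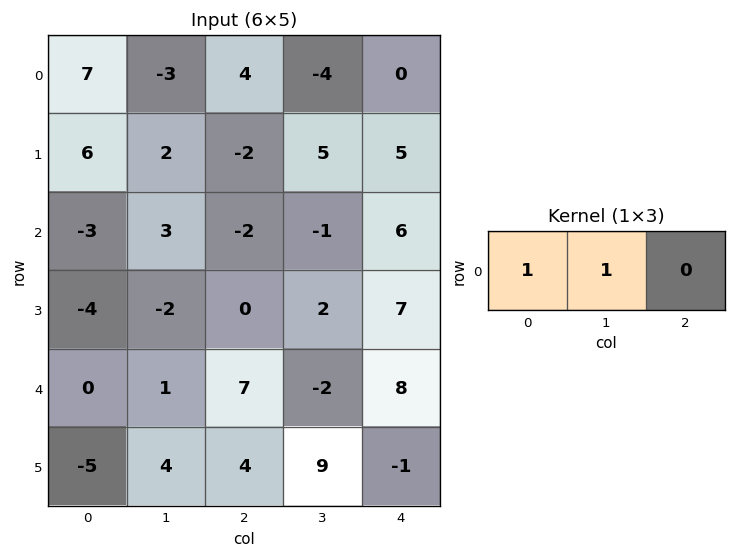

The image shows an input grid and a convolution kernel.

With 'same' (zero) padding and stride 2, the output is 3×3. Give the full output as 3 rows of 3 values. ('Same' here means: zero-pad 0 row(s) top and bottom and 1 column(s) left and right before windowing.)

7 1 -4
-3 1 5
0 8 6

Output[0,0]: The receptive field on the zero-padded input at this output position is [0 7 -3]. Elementwise product with the kernel and sum: 0·1 + 7·1.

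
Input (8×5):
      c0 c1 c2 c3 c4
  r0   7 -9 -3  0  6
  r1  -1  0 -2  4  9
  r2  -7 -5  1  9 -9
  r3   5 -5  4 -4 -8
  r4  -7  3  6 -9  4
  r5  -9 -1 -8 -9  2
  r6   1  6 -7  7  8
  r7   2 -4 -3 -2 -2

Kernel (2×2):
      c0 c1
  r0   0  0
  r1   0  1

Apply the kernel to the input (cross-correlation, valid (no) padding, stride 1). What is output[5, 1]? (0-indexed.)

The receptive field on the input at this output position is [-1 -8 / 6 -7]. Elementwise product with the kernel and sum: -7·1.

-7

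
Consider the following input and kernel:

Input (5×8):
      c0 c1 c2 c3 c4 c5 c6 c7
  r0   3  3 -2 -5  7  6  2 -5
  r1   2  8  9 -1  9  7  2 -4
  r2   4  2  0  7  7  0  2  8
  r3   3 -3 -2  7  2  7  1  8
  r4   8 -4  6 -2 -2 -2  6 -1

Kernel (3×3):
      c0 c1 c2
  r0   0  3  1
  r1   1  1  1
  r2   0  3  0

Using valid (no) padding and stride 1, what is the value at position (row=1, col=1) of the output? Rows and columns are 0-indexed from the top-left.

The receptive field on the input at this output position is [8 9 -1 / 2 0 7 / -3 -2 7]. Elementwise product with the kernel and sum: 9·3 + -1·1 + 2·1 + 0·1 + 7·1 + -2·3.

29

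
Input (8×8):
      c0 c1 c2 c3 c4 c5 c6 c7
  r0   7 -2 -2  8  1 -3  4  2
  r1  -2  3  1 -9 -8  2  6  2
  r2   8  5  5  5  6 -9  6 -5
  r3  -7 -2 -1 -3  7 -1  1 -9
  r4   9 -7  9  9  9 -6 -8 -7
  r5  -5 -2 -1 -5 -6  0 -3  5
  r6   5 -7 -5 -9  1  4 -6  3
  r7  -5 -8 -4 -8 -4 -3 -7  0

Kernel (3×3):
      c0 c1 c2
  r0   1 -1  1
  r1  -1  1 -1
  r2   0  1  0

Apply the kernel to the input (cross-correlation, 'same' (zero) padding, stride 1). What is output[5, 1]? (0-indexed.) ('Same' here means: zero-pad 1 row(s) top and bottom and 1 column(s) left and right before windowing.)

The receptive field on the zero-padded input at this output position is [9 -7 9 / -5 -2 -1 / 5 -7 -5]. Elementwise product with the kernel and sum: 9·1 + -7·-1 + 9·1 + -5·-1 + -2·1 + -1·-1 + -7·1.

22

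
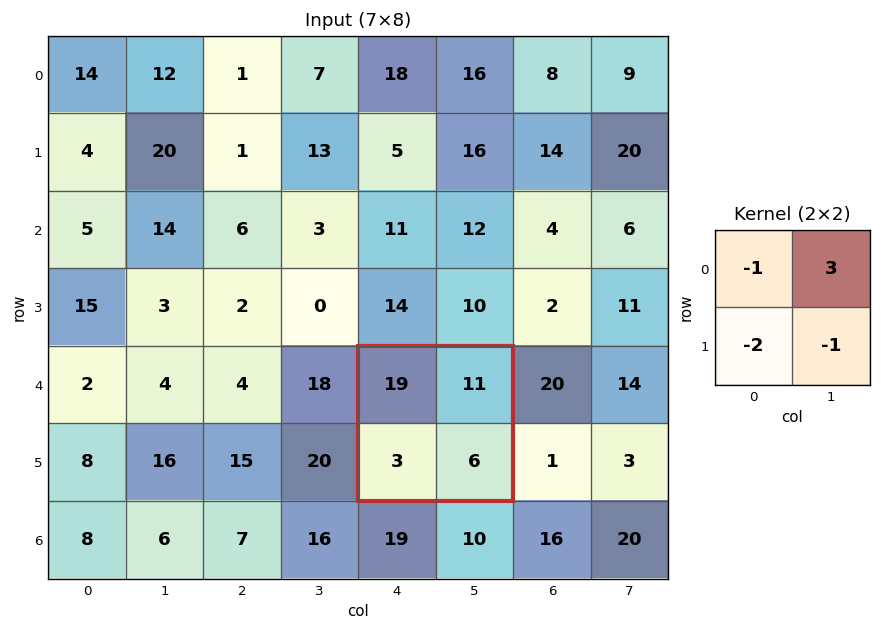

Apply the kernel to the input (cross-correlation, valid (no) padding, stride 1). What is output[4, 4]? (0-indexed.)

The receptive field on the input at this output position is [19 11 / 3 6]. Elementwise product with the kernel and sum: 19·-1 + 11·3 + 3·-2 + 6·-1.

2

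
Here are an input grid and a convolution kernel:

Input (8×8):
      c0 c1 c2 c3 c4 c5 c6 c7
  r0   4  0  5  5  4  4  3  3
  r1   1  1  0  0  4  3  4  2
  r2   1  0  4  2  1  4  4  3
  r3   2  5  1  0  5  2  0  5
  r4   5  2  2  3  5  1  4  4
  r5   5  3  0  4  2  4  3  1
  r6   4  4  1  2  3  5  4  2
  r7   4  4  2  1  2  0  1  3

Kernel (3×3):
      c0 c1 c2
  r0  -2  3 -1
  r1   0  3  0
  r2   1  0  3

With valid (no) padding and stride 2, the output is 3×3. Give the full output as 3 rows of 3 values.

Output[0,0]: The receptive field on the input at this output position is [4 0 5 / 1 1 0 / 1 0 4]. Elementwise product with the kernel and sum: 4·-2 + 0·3 + 5·-1 + 1·3 + 1·1 + 4·3.
Output[0,1]: The receptive field on the input at this output position is [5 5 4 / 0 0 4 / 4 2 1]. Elementwise product with the kernel and sum: 5·-2 + 5·3 + 4·-1 + 0·3 + 4·1 + 1·3.

3 8 23
20 14 29
10 22 16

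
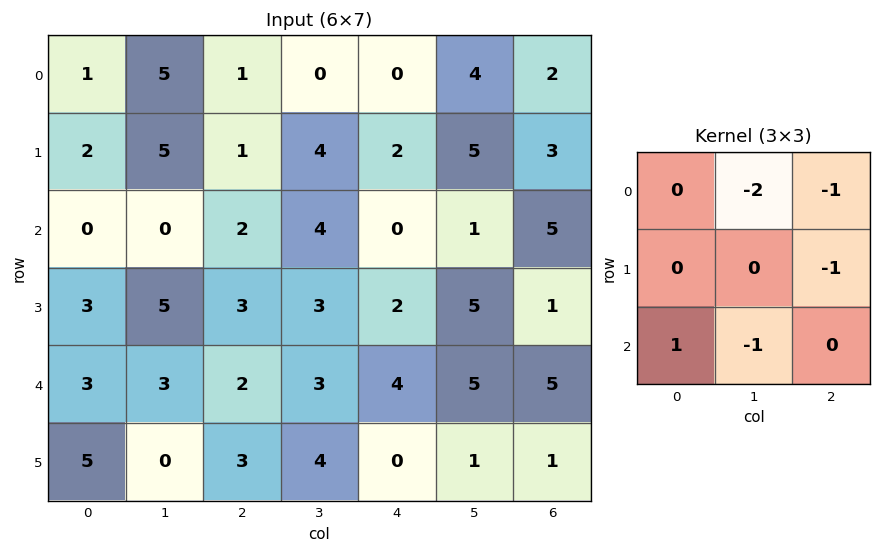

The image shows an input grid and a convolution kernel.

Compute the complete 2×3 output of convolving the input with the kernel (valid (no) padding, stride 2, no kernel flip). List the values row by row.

Output[0,0]: The receptive field on the input at this output position is [1 5 1 / 2 5 1 / 0 0 2]. Elementwise product with the kernel and sum: 5·-2 + 1·-1 + 1·-1 + 0·1 + 0·-1.
Output[0,1]: The receptive field on the input at this output position is [1 0 0 / 1 4 2 / 2 4 0]. Elementwise product with the kernel and sum: 0·-2 + 0·-1 + 2·-1 + 2·1 + 4·-1.

-12 -4 -14
-5 -11 -9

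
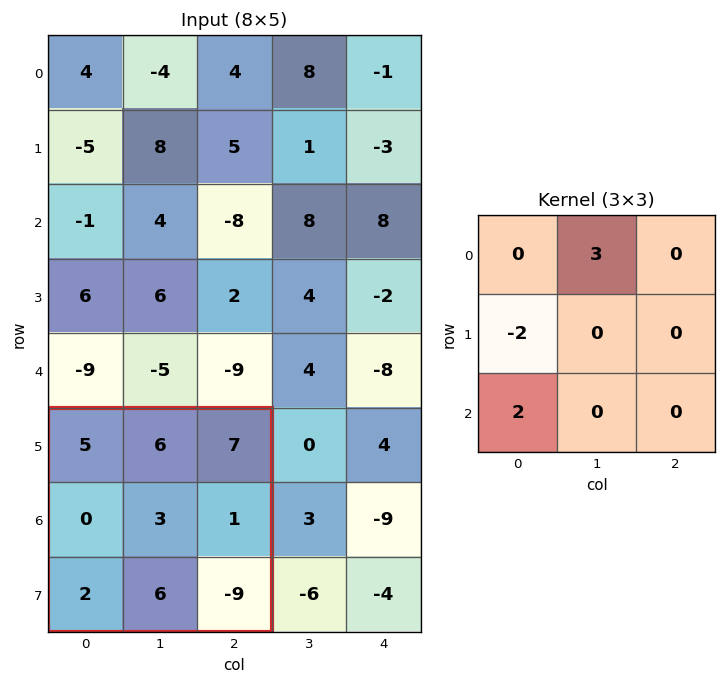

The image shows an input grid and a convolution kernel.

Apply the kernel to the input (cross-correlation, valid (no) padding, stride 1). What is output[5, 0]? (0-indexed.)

The receptive field on the input at this output position is [5 6 7 / 0 3 1 / 2 6 -9]. Elementwise product with the kernel and sum: 6·3 + 0·-2 + 2·2.

22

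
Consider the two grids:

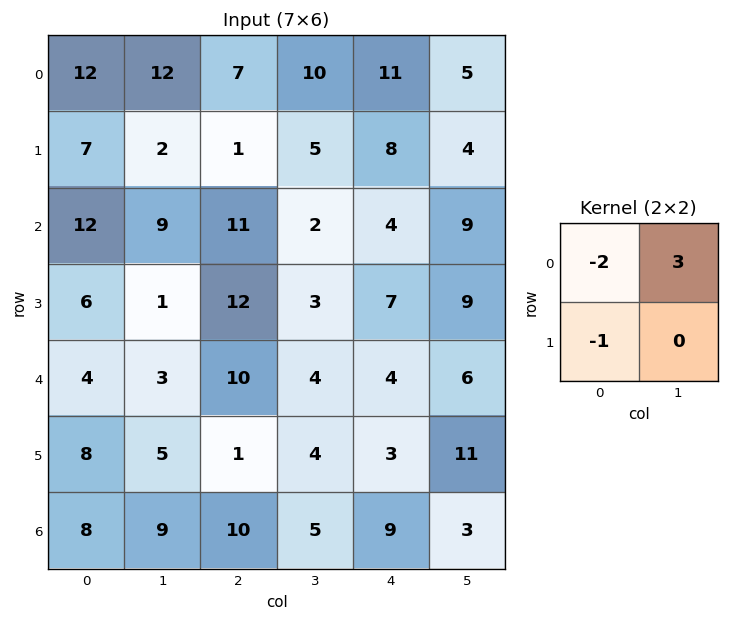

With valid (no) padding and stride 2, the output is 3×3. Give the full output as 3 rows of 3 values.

Output[0,0]: The receptive field on the input at this output position is [12 12 / 7 2]. Elementwise product with the kernel and sum: 12·-2 + 12·3 + 7·-1.

5 15 -15
-3 -28 12
-7 -9 7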